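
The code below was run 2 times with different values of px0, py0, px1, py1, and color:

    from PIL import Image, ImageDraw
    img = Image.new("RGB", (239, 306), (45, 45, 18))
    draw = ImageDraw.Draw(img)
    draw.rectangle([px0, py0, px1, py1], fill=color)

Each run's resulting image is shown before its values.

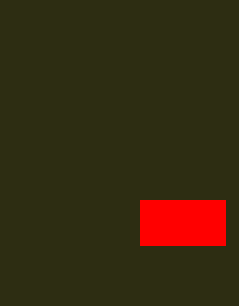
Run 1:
px0 = 140
py0 = 200
px1 = 225
py1 = 245
color = 'red'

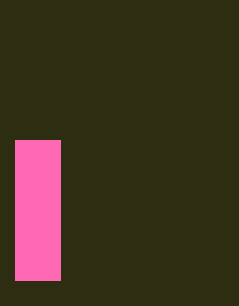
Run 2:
px0 = 15
py0 = 140
px1 = 60
py1 = 280
color = 'hotpink'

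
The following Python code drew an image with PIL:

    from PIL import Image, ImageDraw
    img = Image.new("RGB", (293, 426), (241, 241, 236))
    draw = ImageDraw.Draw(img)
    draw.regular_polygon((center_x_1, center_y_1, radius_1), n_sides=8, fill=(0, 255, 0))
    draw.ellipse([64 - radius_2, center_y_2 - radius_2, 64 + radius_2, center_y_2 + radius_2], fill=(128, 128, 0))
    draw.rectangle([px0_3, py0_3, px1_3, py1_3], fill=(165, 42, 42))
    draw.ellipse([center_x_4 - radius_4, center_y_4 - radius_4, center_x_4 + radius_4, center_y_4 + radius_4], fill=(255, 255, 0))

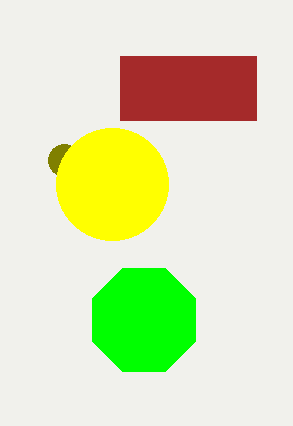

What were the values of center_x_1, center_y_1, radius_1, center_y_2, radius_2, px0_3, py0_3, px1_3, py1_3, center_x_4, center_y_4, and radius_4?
center_x_1 = 144; center_y_1 = 320; radius_1 = 56; center_y_2 = 160; radius_2 = 16; px0_3 = 120; py0_3 = 56; px1_3 = 256; py1_3 = 120; center_x_4 = 112; center_y_4 = 184; radius_4 = 56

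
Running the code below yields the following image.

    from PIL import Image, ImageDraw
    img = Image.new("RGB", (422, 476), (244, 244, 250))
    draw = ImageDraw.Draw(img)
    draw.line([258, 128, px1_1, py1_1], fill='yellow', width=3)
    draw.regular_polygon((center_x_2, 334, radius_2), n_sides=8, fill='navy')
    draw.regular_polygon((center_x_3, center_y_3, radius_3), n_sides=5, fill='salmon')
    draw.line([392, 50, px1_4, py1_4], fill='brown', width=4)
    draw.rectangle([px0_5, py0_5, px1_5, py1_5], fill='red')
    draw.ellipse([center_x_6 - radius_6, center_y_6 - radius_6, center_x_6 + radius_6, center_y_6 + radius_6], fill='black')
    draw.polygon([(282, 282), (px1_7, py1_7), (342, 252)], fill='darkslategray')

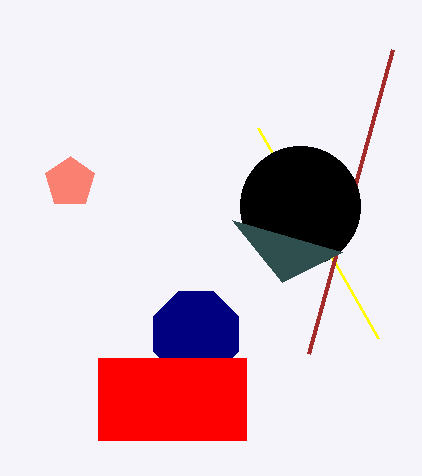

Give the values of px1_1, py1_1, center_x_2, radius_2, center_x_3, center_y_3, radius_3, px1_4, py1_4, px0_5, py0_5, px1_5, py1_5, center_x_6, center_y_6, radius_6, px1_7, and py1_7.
px1_1 = 378, py1_1 = 338, center_x_2 = 196, radius_2 = 46, center_x_3 = 70, center_y_3 = 182, radius_3 = 26, px1_4 = 308, py1_4 = 354, px0_5 = 98, py0_5 = 358, px1_5 = 246, py1_5 = 440, center_x_6 = 300, center_y_6 = 206, radius_6 = 60, px1_7 = 232, py1_7 = 220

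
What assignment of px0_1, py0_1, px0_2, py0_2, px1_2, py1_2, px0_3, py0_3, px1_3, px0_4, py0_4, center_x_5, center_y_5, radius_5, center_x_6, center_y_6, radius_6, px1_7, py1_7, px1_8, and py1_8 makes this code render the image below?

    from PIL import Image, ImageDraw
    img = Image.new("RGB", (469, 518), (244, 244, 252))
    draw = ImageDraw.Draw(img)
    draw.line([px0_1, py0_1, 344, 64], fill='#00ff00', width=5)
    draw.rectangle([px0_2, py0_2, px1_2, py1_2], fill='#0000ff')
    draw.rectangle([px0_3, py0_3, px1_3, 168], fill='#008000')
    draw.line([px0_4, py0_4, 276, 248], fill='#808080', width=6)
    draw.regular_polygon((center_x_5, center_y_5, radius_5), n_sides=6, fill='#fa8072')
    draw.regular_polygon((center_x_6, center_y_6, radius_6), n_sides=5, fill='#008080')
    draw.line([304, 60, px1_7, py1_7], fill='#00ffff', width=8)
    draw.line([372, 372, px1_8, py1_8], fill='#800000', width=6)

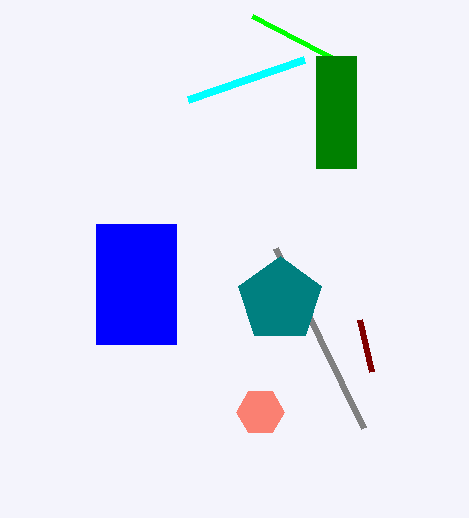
px0_1 = 252; py0_1 = 16; px0_2 = 96; py0_2 = 224; px1_2 = 176; py1_2 = 344; px0_3 = 316; py0_3 = 56; px1_3 = 356; px0_4 = 364; py0_4 = 428; center_x_5 = 260; center_y_5 = 412; radius_5 = 24; center_x_6 = 280; center_y_6 = 300; radius_6 = 44; px1_7 = 188; py1_7 = 100; px1_8 = 360; py1_8 = 320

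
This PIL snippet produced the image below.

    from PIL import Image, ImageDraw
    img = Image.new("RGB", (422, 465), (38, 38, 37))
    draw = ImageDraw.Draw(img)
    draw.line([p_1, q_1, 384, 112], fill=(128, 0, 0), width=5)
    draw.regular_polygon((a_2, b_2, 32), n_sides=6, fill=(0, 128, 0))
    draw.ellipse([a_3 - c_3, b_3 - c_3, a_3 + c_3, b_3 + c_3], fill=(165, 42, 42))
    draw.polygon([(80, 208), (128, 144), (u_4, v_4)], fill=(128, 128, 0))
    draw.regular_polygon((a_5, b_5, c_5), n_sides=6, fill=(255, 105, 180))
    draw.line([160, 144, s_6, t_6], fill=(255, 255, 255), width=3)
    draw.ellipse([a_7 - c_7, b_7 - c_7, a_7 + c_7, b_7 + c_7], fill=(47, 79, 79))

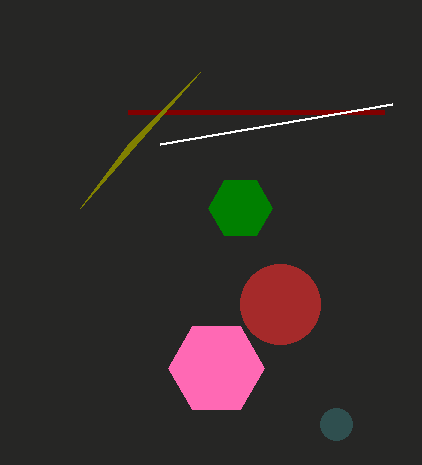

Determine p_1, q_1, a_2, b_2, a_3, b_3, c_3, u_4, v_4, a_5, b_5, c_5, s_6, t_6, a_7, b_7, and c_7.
p_1 = 128, q_1 = 112, a_2 = 240, b_2 = 208, a_3 = 280, b_3 = 304, c_3 = 40, u_4 = 200, v_4 = 72, a_5 = 216, b_5 = 368, c_5 = 48, s_6 = 392, t_6 = 104, a_7 = 336, b_7 = 424, c_7 = 16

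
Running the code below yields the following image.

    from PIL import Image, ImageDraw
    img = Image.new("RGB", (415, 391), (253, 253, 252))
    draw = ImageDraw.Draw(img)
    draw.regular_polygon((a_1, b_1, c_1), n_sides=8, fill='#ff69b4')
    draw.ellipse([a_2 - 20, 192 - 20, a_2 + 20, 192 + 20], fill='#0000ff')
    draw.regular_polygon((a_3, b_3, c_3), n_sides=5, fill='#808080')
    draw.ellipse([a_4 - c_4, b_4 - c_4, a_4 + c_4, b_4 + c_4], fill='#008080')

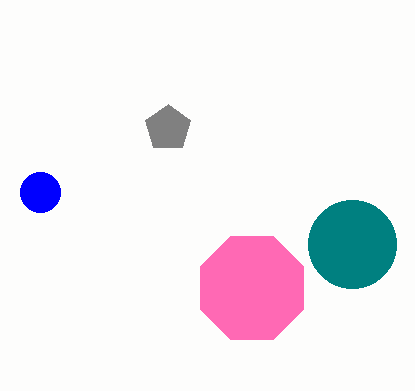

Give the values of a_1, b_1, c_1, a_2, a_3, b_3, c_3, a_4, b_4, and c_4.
a_1 = 252, b_1 = 288, c_1 = 56, a_2 = 40, a_3 = 168, b_3 = 128, c_3 = 24, a_4 = 352, b_4 = 244, c_4 = 44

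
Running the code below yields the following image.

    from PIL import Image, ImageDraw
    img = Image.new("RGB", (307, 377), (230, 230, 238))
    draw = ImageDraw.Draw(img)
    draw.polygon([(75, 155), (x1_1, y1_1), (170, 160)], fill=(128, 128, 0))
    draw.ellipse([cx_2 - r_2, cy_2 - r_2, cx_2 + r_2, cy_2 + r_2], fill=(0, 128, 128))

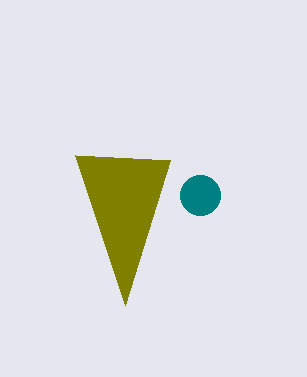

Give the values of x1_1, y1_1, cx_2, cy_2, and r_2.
x1_1 = 125; y1_1 = 305; cx_2 = 200; cy_2 = 195; r_2 = 20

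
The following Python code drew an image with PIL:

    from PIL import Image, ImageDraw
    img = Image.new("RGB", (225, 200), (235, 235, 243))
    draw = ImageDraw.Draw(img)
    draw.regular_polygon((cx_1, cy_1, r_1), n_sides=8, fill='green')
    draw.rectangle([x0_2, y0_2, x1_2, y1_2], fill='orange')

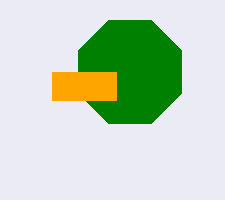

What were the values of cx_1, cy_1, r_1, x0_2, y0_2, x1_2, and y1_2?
cx_1 = 130, cy_1 = 72, r_1 = 56, x0_2 = 52, y0_2 = 72, x1_2 = 116, y1_2 = 100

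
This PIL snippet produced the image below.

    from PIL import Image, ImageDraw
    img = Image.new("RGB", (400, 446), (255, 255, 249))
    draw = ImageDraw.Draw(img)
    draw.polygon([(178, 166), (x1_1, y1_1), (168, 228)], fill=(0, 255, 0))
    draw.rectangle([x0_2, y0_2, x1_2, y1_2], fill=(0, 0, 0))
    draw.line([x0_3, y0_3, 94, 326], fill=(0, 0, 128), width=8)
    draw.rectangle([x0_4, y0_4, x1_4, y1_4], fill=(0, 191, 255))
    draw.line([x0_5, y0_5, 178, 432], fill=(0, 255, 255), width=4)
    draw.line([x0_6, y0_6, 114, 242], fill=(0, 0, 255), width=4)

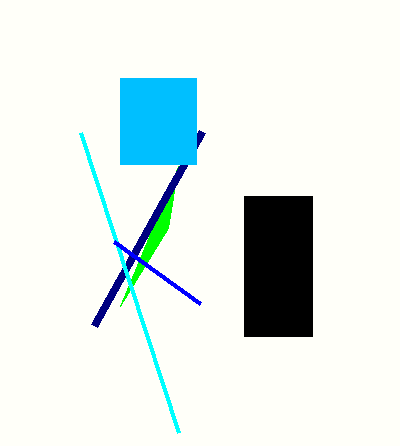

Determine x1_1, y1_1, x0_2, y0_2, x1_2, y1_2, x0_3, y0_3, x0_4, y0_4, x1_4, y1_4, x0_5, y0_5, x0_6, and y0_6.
x1_1 = 120, y1_1 = 306, x0_2 = 244, y0_2 = 196, x1_2 = 312, y1_2 = 336, x0_3 = 202, y0_3 = 132, x0_4 = 120, y0_4 = 78, x1_4 = 196, y1_4 = 164, x0_5 = 80, y0_5 = 132, x0_6 = 200, y0_6 = 304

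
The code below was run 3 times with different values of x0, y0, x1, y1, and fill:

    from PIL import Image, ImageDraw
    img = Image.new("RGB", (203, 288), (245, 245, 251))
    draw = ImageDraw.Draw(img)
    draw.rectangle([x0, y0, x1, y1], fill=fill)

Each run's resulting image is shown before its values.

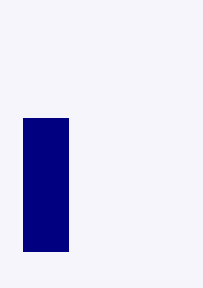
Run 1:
x0 = 23; y0 = 118; x1 = 68; y1 = 251; fill = 'navy'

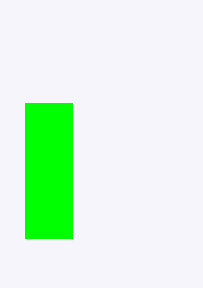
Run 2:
x0 = 25, y0 = 103, x1 = 72, y1 = 238, fill = 'lime'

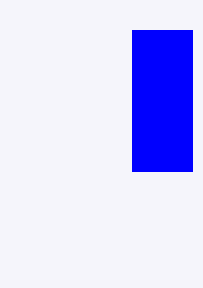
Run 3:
x0 = 132
y0 = 30
x1 = 192
y1 = 171
fill = 'blue'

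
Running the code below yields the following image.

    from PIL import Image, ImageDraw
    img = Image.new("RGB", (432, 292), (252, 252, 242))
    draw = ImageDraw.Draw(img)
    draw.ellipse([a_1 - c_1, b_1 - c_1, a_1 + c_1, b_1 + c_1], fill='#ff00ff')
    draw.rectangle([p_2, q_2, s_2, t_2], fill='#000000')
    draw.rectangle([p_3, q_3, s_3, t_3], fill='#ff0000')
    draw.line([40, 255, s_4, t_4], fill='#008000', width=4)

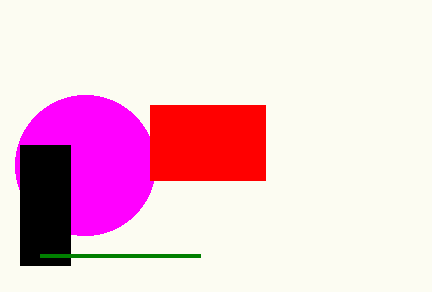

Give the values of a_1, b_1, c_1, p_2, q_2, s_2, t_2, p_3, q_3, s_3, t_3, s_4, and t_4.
a_1 = 85; b_1 = 165; c_1 = 70; p_2 = 20; q_2 = 145; s_2 = 70; t_2 = 265; p_3 = 150; q_3 = 105; s_3 = 265; t_3 = 180; s_4 = 200; t_4 = 255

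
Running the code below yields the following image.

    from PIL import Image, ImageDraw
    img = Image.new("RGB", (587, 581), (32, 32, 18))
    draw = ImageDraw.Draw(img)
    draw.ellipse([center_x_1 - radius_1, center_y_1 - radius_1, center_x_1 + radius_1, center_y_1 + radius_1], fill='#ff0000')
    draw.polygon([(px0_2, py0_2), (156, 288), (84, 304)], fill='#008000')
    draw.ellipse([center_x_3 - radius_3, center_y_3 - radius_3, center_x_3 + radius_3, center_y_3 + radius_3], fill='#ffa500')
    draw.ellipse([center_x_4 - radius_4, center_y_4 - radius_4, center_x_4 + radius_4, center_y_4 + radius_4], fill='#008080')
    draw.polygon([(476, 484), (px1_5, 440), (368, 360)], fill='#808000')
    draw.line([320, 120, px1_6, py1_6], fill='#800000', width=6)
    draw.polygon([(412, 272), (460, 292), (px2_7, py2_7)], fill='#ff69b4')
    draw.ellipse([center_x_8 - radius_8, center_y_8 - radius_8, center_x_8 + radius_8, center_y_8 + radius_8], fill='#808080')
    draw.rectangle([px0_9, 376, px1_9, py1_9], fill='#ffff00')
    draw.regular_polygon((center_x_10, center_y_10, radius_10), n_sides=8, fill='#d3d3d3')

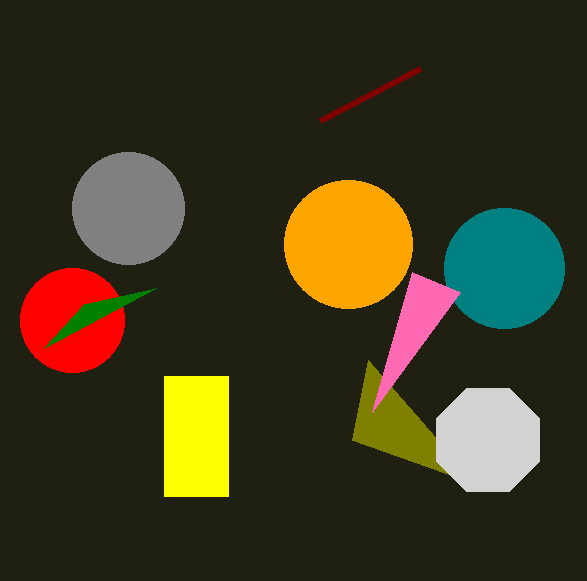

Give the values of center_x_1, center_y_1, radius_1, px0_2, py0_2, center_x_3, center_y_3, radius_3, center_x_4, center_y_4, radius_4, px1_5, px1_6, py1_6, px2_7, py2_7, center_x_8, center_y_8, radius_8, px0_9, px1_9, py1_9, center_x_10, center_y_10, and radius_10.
center_x_1 = 72, center_y_1 = 320, radius_1 = 52, px0_2 = 44, py0_2 = 348, center_x_3 = 348, center_y_3 = 244, radius_3 = 64, center_x_4 = 504, center_y_4 = 268, radius_4 = 60, px1_5 = 352, px1_6 = 420, py1_6 = 68, px2_7 = 372, py2_7 = 412, center_x_8 = 128, center_y_8 = 208, radius_8 = 56, px0_9 = 164, px1_9 = 228, py1_9 = 496, center_x_10 = 488, center_y_10 = 440, radius_10 = 56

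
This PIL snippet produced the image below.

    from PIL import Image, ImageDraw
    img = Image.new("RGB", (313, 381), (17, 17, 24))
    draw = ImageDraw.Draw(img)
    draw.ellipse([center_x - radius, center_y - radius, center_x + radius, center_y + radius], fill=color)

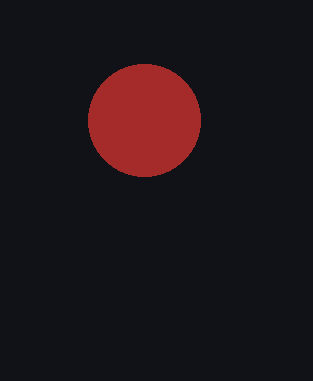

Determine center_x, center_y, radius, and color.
center_x = 144
center_y = 120
radius = 56
color = 'brown'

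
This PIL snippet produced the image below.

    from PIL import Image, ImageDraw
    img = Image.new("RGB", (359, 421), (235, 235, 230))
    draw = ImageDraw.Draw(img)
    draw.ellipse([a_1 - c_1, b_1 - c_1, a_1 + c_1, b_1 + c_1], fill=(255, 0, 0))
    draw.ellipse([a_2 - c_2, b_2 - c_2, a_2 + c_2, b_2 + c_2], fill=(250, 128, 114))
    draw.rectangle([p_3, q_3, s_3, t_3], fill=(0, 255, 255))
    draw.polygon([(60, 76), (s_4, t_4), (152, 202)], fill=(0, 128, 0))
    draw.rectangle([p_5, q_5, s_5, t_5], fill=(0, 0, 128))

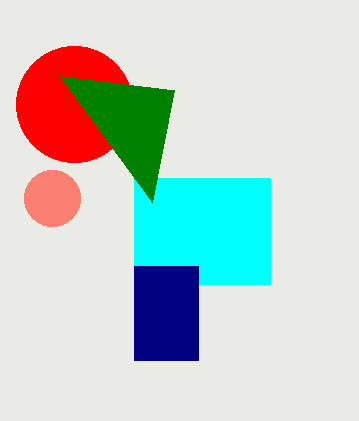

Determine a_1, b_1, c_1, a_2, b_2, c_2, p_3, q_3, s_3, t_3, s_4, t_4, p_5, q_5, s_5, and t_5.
a_1 = 74, b_1 = 104, c_1 = 58, a_2 = 52, b_2 = 198, c_2 = 28, p_3 = 134, q_3 = 178, s_3 = 270, t_3 = 284, s_4 = 174, t_4 = 90, p_5 = 134, q_5 = 266, s_5 = 198, t_5 = 360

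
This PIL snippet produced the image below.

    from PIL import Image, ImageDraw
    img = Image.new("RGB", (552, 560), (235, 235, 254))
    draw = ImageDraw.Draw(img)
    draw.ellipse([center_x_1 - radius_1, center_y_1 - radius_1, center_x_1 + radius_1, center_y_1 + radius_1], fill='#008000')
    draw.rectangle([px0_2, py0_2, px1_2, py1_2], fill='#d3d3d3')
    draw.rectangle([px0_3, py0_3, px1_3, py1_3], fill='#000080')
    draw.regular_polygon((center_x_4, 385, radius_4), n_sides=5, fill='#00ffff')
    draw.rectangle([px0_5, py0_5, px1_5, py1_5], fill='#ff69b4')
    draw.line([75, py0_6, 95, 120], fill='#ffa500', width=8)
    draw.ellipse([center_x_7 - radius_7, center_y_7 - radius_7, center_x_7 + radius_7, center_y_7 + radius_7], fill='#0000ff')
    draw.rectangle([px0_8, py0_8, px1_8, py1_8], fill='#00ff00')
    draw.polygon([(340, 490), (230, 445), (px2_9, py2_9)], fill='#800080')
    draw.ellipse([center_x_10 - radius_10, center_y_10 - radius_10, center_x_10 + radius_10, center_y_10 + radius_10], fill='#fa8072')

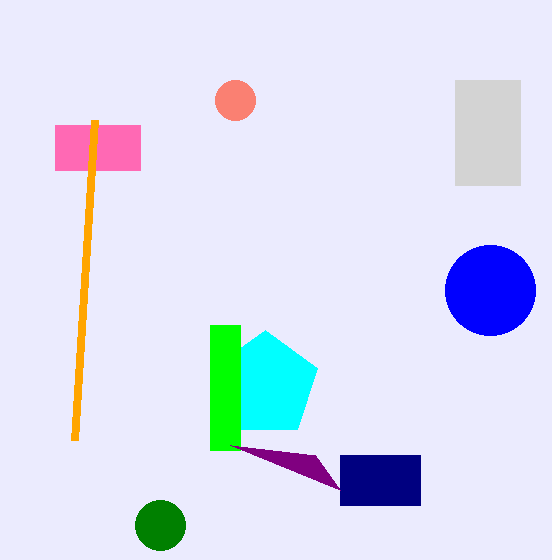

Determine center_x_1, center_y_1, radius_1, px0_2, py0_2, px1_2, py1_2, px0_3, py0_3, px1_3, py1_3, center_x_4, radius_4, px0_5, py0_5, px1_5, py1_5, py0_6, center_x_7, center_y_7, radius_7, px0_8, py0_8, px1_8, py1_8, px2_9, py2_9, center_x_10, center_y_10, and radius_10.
center_x_1 = 160; center_y_1 = 525; radius_1 = 25; px0_2 = 455; py0_2 = 80; px1_2 = 520; py1_2 = 185; px0_3 = 340; py0_3 = 455; px1_3 = 420; py1_3 = 505; center_x_4 = 265; radius_4 = 55; px0_5 = 55; py0_5 = 125; px1_5 = 140; py1_5 = 170; py0_6 = 440; center_x_7 = 490; center_y_7 = 290; radius_7 = 45; px0_8 = 210; py0_8 = 325; px1_8 = 240; py1_8 = 450; px2_9 = 315; py2_9 = 455; center_x_10 = 235; center_y_10 = 100; radius_10 = 20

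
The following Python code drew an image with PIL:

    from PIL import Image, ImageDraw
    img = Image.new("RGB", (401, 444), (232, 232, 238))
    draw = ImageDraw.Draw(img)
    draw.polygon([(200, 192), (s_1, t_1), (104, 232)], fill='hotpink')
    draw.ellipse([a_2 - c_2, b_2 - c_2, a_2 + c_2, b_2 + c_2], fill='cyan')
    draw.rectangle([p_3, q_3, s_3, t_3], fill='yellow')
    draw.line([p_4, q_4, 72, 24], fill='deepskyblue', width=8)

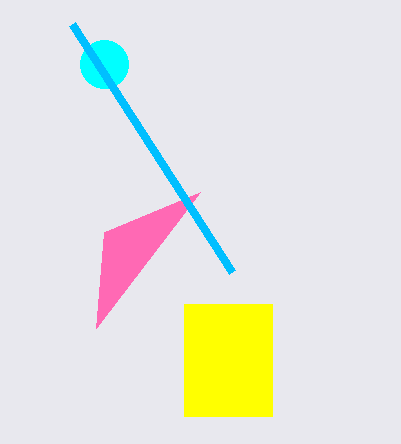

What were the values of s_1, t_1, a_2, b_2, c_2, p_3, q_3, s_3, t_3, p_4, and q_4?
s_1 = 96, t_1 = 328, a_2 = 104, b_2 = 64, c_2 = 24, p_3 = 184, q_3 = 304, s_3 = 272, t_3 = 416, p_4 = 232, q_4 = 272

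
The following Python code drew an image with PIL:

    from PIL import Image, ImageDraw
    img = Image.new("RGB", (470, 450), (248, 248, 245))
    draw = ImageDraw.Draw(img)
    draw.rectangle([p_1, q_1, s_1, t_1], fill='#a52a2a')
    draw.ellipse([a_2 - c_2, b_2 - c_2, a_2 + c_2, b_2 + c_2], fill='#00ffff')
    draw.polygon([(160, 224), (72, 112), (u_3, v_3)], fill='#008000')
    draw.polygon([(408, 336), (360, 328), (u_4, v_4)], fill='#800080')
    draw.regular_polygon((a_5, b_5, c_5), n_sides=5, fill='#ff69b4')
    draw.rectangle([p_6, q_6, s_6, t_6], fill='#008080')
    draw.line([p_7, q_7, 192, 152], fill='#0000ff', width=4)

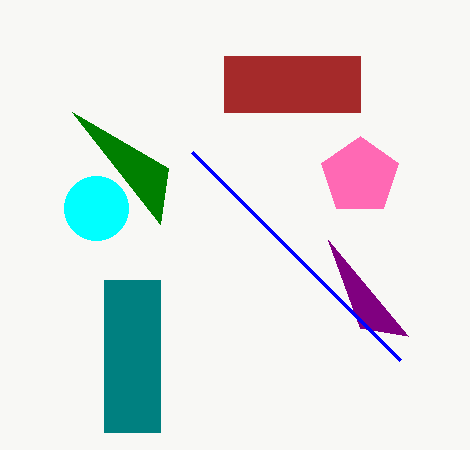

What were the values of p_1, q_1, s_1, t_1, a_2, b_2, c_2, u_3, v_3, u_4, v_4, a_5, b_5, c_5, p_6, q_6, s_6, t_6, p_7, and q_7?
p_1 = 224
q_1 = 56
s_1 = 360
t_1 = 112
a_2 = 96
b_2 = 208
c_2 = 32
u_3 = 168
v_3 = 168
u_4 = 328
v_4 = 240
a_5 = 360
b_5 = 176
c_5 = 40
p_6 = 104
q_6 = 280
s_6 = 160
t_6 = 432
p_7 = 400
q_7 = 360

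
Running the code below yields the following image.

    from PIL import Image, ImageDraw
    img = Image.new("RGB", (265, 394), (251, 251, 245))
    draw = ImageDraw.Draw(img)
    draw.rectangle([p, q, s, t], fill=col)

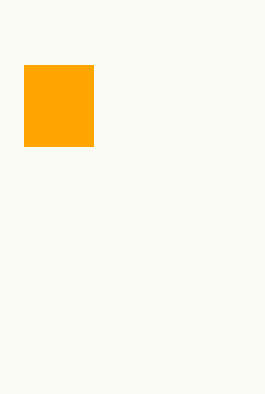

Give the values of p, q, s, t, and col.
p = 24; q = 65; s = 93; t = 146; col = 'orange'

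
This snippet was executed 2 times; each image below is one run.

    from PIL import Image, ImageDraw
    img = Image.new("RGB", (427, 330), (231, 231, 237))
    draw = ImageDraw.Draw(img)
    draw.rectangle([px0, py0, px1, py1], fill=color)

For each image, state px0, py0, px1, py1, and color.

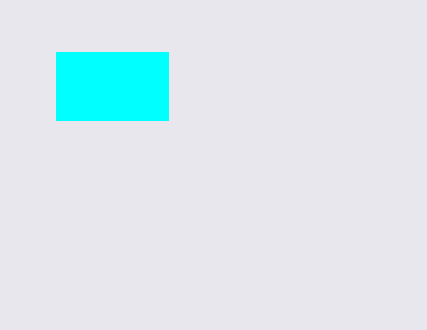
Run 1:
px0 = 56
py0 = 52
px1 = 168
py1 = 120
color = 'cyan'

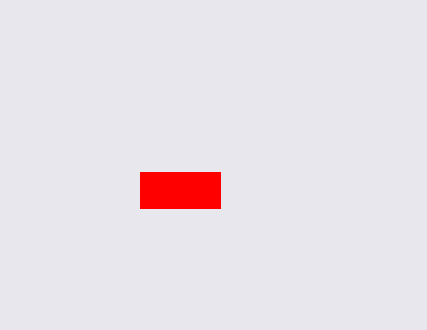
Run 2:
px0 = 140
py0 = 172
px1 = 220
py1 = 208
color = 'red'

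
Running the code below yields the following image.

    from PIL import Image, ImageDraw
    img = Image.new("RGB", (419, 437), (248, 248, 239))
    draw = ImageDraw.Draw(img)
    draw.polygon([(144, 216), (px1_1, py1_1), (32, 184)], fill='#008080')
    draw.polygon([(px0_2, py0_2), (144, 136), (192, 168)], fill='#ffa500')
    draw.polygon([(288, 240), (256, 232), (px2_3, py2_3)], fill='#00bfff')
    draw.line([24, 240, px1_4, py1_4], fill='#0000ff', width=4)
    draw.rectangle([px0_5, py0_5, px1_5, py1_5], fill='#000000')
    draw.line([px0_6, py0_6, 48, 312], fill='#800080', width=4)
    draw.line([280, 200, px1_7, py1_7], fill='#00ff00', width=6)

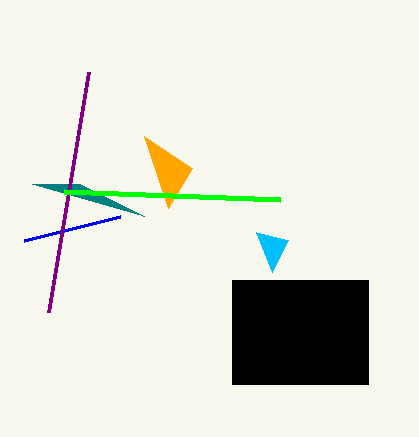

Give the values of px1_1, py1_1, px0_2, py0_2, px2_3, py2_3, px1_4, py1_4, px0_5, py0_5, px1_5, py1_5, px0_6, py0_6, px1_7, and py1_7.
px1_1 = 80; py1_1 = 184; px0_2 = 168; py0_2 = 208; px2_3 = 272; py2_3 = 272; px1_4 = 120; py1_4 = 216; px0_5 = 232; py0_5 = 280; px1_5 = 368; py1_5 = 384; px0_6 = 88; py0_6 = 72; px1_7 = 64; py1_7 = 192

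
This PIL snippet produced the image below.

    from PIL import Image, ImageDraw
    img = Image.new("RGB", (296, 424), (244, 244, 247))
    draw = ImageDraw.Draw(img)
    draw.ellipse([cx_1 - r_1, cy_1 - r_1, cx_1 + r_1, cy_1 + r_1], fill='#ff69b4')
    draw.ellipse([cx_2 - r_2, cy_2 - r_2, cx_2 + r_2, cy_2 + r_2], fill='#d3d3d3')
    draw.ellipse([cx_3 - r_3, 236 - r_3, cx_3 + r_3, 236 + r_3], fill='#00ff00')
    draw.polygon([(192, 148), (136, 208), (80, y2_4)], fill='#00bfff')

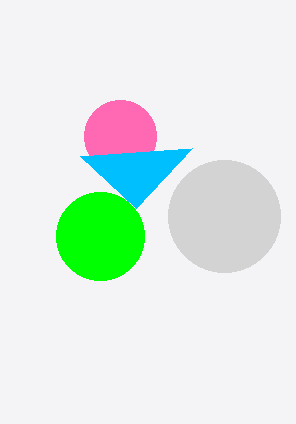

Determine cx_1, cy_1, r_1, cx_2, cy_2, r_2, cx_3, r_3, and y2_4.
cx_1 = 120
cy_1 = 136
r_1 = 36
cx_2 = 224
cy_2 = 216
r_2 = 56
cx_3 = 100
r_3 = 44
y2_4 = 156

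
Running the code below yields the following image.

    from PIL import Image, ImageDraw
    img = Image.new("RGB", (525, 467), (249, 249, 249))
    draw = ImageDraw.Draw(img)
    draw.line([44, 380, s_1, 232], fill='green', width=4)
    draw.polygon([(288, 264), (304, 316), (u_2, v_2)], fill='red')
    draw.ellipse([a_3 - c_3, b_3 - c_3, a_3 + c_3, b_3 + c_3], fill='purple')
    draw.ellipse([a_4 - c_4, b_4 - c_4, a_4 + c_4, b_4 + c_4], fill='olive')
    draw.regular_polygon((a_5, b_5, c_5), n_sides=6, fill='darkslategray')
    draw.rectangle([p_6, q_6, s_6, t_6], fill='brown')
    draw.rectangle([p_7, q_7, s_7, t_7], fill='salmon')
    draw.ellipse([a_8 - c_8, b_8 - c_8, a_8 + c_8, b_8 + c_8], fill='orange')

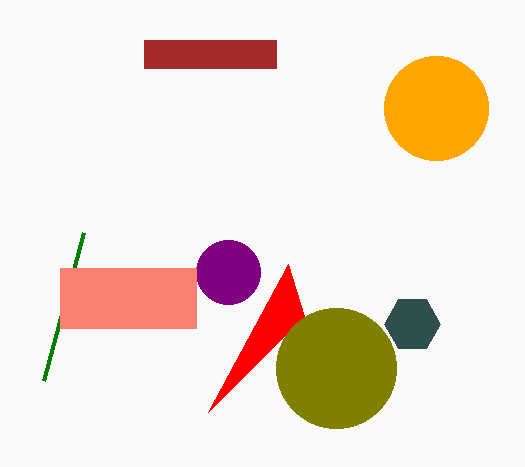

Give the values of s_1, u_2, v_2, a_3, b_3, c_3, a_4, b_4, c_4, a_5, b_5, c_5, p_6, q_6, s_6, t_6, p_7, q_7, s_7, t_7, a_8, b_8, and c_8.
s_1 = 84
u_2 = 208
v_2 = 412
a_3 = 228
b_3 = 272
c_3 = 32
a_4 = 336
b_4 = 368
c_4 = 60
a_5 = 412
b_5 = 324
c_5 = 28
p_6 = 144
q_6 = 40
s_6 = 276
t_6 = 68
p_7 = 60
q_7 = 268
s_7 = 196
t_7 = 328
a_8 = 436
b_8 = 108
c_8 = 52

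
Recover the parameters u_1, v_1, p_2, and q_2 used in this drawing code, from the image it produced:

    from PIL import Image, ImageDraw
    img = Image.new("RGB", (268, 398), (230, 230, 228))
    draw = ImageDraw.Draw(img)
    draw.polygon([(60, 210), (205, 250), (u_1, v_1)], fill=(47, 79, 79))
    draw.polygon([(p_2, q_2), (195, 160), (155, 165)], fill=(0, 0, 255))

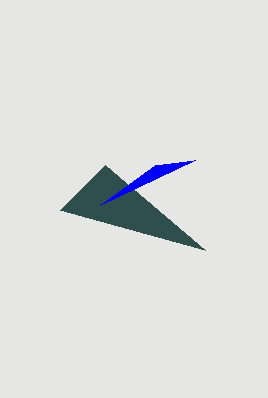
u_1 = 105; v_1 = 165; p_2 = 100; q_2 = 205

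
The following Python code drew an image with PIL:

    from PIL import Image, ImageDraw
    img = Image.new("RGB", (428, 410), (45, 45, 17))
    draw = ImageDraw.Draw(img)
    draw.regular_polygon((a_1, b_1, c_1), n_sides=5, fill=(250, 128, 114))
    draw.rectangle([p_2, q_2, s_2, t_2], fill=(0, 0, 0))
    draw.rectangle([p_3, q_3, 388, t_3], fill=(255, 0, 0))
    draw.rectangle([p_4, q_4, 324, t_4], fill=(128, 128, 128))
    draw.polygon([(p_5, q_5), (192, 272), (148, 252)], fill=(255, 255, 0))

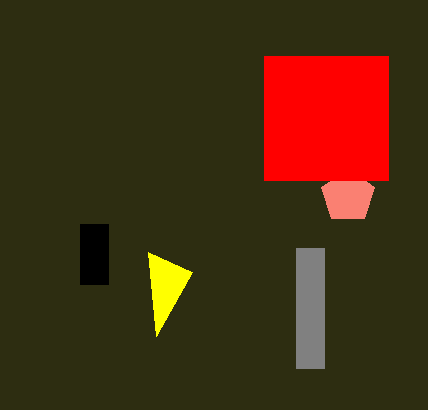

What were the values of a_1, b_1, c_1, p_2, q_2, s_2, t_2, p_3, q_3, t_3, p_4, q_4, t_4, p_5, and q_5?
a_1 = 348
b_1 = 196
c_1 = 28
p_2 = 80
q_2 = 224
s_2 = 108
t_2 = 284
p_3 = 264
q_3 = 56
t_3 = 180
p_4 = 296
q_4 = 248
t_4 = 368
p_5 = 156
q_5 = 336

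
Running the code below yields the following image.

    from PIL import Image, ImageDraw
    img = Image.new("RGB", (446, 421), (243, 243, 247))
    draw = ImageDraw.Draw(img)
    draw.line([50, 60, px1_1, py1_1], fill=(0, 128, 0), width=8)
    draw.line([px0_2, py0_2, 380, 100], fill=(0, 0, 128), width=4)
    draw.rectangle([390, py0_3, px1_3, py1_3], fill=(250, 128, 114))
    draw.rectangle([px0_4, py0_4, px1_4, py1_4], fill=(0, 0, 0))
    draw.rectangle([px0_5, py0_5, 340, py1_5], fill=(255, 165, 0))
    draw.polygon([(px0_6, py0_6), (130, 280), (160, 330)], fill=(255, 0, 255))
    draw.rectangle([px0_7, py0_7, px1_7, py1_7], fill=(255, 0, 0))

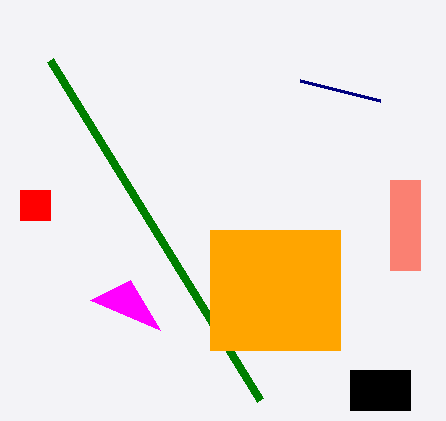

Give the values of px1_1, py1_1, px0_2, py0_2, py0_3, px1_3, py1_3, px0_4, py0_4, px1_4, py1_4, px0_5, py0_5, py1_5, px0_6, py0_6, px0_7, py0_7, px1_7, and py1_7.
px1_1 = 260
py1_1 = 400
px0_2 = 300
py0_2 = 80
py0_3 = 180
px1_3 = 420
py1_3 = 270
px0_4 = 350
py0_4 = 370
px1_4 = 410
py1_4 = 410
px0_5 = 210
py0_5 = 230
py1_5 = 350
px0_6 = 90
py0_6 = 300
px0_7 = 20
py0_7 = 190
px1_7 = 50
py1_7 = 220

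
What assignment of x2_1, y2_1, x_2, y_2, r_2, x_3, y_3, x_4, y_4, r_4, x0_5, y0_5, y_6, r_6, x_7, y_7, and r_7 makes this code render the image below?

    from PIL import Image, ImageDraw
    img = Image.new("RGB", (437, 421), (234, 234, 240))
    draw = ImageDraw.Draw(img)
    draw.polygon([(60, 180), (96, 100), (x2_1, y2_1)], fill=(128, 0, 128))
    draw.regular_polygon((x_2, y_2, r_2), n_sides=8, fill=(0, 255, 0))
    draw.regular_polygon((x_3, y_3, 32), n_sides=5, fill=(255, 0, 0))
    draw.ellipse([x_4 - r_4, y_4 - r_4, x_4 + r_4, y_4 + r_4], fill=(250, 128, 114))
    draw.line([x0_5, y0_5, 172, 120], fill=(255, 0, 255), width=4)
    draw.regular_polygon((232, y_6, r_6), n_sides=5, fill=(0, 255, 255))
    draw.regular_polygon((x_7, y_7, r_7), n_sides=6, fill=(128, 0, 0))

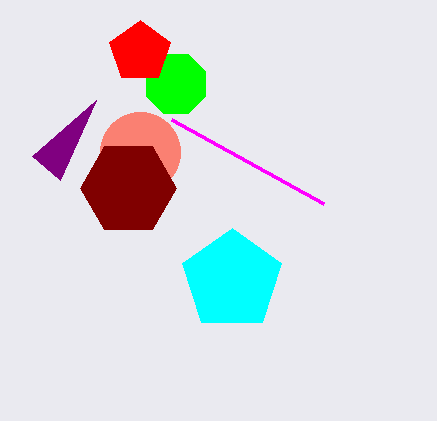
x2_1 = 32
y2_1 = 156
x_2 = 176
y_2 = 84
r_2 = 32
x_3 = 140
y_3 = 52
x_4 = 140
y_4 = 152
r_4 = 40
x0_5 = 324
y0_5 = 204
y_6 = 280
r_6 = 52
x_7 = 128
y_7 = 188
r_7 = 48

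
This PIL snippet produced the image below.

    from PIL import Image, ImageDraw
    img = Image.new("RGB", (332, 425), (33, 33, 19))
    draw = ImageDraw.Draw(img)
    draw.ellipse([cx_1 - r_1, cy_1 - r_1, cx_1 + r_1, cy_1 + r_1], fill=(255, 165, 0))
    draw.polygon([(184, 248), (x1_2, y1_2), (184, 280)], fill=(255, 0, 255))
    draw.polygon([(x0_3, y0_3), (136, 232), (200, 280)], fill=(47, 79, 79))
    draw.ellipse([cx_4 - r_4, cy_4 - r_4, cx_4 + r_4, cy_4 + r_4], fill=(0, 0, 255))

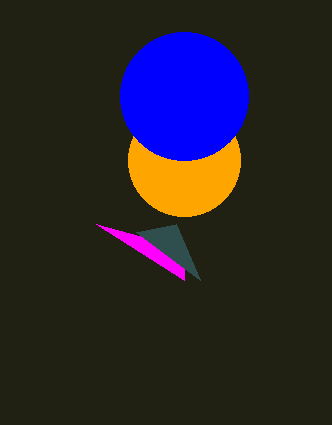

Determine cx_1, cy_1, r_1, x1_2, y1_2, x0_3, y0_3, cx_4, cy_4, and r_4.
cx_1 = 184
cy_1 = 160
r_1 = 56
x1_2 = 96
y1_2 = 224
x0_3 = 176
y0_3 = 224
cx_4 = 184
cy_4 = 96
r_4 = 64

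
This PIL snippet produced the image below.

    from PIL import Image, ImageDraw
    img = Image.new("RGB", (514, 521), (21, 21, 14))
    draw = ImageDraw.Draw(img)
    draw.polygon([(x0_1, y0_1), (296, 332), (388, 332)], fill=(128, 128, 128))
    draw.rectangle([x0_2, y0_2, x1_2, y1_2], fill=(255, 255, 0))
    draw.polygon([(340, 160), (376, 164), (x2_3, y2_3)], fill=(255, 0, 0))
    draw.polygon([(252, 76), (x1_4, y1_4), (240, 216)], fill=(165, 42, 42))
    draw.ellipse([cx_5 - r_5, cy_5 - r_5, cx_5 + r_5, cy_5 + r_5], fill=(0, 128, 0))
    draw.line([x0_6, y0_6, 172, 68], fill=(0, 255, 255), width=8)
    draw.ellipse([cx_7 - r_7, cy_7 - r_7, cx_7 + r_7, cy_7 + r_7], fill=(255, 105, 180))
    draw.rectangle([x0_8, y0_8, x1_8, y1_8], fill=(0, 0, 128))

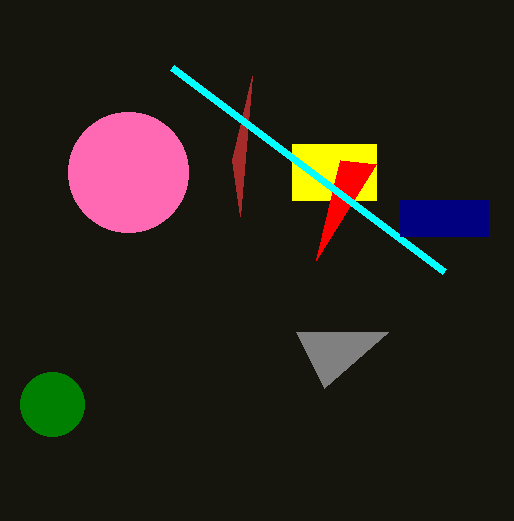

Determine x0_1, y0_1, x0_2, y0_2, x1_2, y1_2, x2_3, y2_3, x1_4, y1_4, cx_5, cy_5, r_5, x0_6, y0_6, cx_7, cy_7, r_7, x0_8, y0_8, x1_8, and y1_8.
x0_1 = 324, y0_1 = 388, x0_2 = 292, y0_2 = 144, x1_2 = 376, y1_2 = 200, x2_3 = 316, y2_3 = 260, x1_4 = 232, y1_4 = 160, cx_5 = 52, cy_5 = 404, r_5 = 32, x0_6 = 444, y0_6 = 272, cx_7 = 128, cy_7 = 172, r_7 = 60, x0_8 = 400, y0_8 = 200, x1_8 = 488, y1_8 = 236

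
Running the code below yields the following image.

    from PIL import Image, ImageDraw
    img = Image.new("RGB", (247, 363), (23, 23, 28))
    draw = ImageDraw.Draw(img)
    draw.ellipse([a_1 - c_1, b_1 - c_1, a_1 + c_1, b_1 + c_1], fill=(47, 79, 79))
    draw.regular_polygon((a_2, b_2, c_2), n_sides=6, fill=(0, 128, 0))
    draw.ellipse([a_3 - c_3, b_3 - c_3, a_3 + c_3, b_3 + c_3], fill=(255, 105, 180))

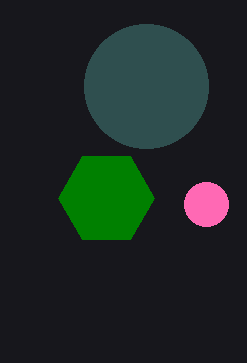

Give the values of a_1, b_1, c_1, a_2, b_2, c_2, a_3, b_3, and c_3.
a_1 = 146
b_1 = 86
c_1 = 62
a_2 = 106
b_2 = 198
c_2 = 48
a_3 = 206
b_3 = 204
c_3 = 22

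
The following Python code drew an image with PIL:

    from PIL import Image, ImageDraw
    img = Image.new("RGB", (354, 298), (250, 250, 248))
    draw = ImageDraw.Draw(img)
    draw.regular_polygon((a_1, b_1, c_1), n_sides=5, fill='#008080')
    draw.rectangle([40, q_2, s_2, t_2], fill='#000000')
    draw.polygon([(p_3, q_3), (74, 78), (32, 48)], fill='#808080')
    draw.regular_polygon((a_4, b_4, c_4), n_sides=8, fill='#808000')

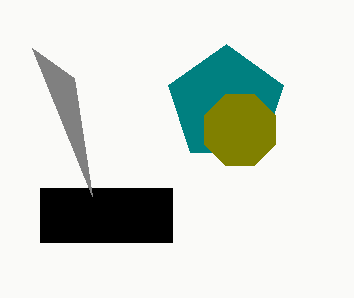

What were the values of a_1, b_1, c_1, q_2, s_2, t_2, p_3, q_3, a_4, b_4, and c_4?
a_1 = 226; b_1 = 104; c_1 = 60; q_2 = 188; s_2 = 172; t_2 = 242; p_3 = 92; q_3 = 196; a_4 = 240; b_4 = 130; c_4 = 38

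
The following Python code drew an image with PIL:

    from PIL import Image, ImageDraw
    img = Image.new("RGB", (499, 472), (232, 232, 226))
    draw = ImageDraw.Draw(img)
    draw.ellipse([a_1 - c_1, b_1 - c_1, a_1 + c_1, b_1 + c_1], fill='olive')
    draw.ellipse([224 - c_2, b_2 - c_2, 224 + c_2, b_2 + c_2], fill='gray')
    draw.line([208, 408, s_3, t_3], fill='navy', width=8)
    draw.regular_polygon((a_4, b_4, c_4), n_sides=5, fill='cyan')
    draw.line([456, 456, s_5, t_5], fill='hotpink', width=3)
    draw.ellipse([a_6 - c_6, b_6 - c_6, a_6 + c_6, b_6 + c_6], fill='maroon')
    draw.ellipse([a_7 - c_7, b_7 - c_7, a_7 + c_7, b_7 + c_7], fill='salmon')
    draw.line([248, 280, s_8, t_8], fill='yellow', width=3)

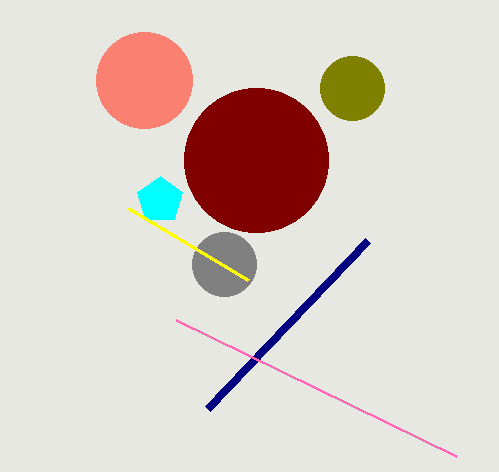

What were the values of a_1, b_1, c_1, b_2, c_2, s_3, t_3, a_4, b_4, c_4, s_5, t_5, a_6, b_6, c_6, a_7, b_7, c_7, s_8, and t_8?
a_1 = 352
b_1 = 88
c_1 = 32
b_2 = 264
c_2 = 32
s_3 = 368
t_3 = 240
a_4 = 160
b_4 = 200
c_4 = 24
s_5 = 176
t_5 = 320
a_6 = 256
b_6 = 160
c_6 = 72
a_7 = 144
b_7 = 80
c_7 = 48
s_8 = 128
t_8 = 208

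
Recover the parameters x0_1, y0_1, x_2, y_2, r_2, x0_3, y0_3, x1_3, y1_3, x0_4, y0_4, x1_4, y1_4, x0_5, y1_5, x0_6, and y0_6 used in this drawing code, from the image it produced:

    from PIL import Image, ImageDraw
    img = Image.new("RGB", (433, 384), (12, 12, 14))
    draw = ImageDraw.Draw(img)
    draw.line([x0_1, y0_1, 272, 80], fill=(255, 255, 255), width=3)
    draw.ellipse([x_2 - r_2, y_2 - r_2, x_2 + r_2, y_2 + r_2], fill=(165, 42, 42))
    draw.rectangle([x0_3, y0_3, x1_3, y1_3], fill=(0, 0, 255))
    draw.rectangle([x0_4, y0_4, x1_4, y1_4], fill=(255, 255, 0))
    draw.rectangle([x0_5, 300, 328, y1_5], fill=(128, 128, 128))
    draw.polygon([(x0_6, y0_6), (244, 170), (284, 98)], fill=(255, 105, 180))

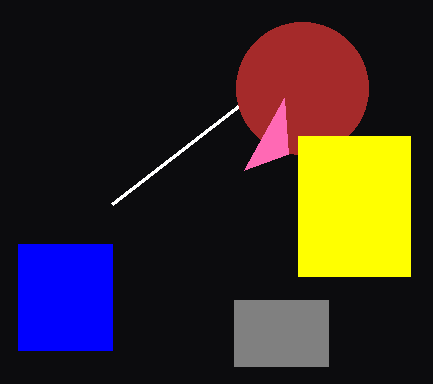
x0_1 = 112; y0_1 = 204; x_2 = 302; y_2 = 88; r_2 = 66; x0_3 = 18; y0_3 = 244; x1_3 = 112; y1_3 = 350; x0_4 = 298; y0_4 = 136; x1_4 = 410; y1_4 = 276; x0_5 = 234; y1_5 = 366; x0_6 = 288; y0_6 = 154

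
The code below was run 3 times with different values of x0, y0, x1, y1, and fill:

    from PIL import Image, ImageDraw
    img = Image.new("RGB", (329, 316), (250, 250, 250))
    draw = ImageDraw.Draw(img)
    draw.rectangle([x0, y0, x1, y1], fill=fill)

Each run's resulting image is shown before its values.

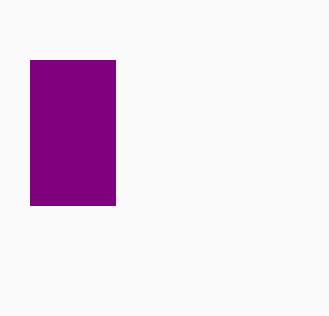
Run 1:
x0 = 30
y0 = 60
x1 = 115
y1 = 205
fill = 'purple'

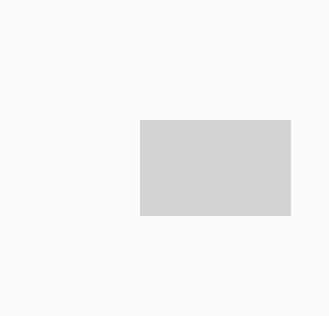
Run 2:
x0 = 140, y0 = 120, x1 = 290, y1 = 215, fill = 'lightgray'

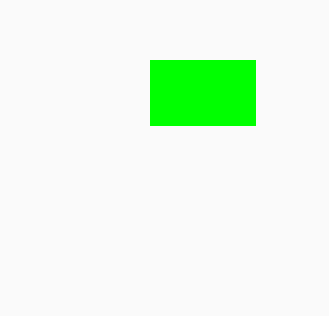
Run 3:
x0 = 150; y0 = 60; x1 = 255; y1 = 125; fill = 'lime'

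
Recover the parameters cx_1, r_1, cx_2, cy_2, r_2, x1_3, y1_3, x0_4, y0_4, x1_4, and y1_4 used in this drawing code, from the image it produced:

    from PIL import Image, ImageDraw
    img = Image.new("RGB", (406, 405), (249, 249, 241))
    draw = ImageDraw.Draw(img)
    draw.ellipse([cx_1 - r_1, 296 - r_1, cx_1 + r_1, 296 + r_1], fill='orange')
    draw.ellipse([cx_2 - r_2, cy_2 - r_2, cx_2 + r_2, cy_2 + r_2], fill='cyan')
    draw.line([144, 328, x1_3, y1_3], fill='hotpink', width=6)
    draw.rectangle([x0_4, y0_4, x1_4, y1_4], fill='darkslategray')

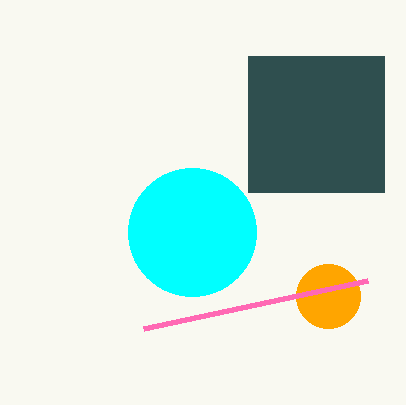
cx_1 = 328
r_1 = 32
cx_2 = 192
cy_2 = 232
r_2 = 64
x1_3 = 368
y1_3 = 280
x0_4 = 248
y0_4 = 56
x1_4 = 384
y1_4 = 192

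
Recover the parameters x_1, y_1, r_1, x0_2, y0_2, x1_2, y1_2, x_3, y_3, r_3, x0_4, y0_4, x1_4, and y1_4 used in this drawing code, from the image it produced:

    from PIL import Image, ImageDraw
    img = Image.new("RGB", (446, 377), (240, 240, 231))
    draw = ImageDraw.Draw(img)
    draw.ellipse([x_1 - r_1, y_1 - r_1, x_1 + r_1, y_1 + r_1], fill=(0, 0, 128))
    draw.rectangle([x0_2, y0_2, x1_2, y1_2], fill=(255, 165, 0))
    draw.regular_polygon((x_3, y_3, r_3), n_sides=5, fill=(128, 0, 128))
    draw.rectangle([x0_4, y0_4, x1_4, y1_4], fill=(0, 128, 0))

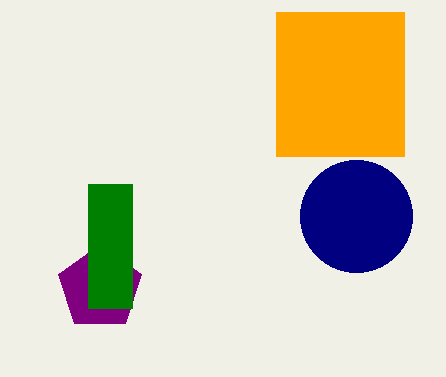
x_1 = 356
y_1 = 216
r_1 = 56
x0_2 = 276
y0_2 = 12
x1_2 = 404
y1_2 = 156
x_3 = 100
y_3 = 288
r_3 = 44
x0_4 = 88
y0_4 = 184
x1_4 = 132
y1_4 = 308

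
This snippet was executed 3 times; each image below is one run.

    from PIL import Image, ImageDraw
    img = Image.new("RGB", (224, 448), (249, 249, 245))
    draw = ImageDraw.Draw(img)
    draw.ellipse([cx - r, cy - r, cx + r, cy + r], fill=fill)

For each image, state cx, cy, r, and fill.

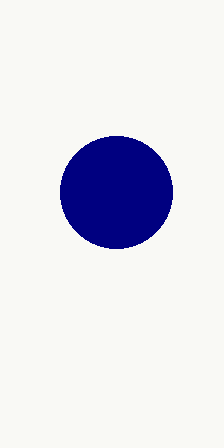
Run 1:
cx = 116, cy = 192, r = 56, fill = 'navy'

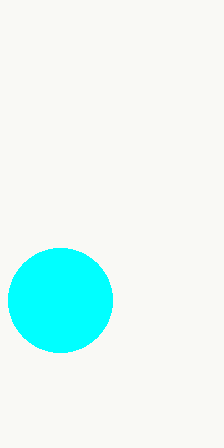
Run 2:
cx = 60
cy = 300
r = 52
fill = 'cyan'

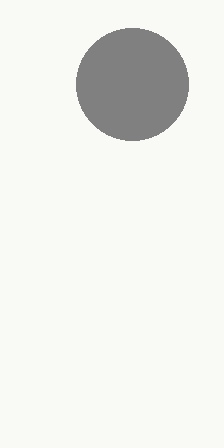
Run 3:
cx = 132, cy = 84, r = 56, fill = 'gray'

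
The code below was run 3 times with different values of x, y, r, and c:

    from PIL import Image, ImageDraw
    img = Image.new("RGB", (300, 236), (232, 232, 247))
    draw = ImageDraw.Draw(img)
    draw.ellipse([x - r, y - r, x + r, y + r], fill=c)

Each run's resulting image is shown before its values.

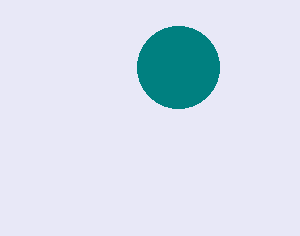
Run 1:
x = 178, y = 67, r = 41, c = 'teal'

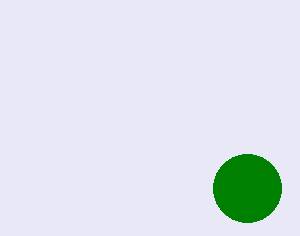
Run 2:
x = 247; y = 188; r = 34; c = 'green'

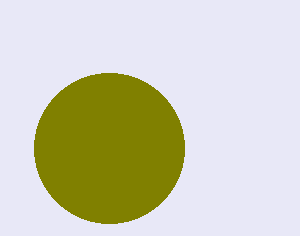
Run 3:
x = 109
y = 148
r = 75
c = 'olive'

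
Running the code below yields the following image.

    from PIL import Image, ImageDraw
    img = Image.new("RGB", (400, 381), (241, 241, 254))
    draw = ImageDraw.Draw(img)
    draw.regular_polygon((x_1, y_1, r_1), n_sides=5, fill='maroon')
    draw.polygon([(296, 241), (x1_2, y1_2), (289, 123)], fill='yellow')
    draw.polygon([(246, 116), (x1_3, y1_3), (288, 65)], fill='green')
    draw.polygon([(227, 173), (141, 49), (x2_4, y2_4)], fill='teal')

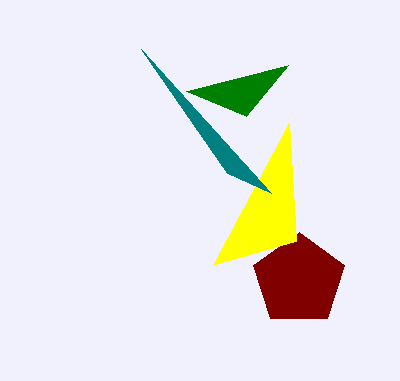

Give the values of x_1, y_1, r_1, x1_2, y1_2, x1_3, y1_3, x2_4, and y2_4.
x_1 = 299; y_1 = 280; r_1 = 48; x1_2 = 213; y1_2 = 265; x1_3 = 186; y1_3 = 91; x2_4 = 271; y2_4 = 193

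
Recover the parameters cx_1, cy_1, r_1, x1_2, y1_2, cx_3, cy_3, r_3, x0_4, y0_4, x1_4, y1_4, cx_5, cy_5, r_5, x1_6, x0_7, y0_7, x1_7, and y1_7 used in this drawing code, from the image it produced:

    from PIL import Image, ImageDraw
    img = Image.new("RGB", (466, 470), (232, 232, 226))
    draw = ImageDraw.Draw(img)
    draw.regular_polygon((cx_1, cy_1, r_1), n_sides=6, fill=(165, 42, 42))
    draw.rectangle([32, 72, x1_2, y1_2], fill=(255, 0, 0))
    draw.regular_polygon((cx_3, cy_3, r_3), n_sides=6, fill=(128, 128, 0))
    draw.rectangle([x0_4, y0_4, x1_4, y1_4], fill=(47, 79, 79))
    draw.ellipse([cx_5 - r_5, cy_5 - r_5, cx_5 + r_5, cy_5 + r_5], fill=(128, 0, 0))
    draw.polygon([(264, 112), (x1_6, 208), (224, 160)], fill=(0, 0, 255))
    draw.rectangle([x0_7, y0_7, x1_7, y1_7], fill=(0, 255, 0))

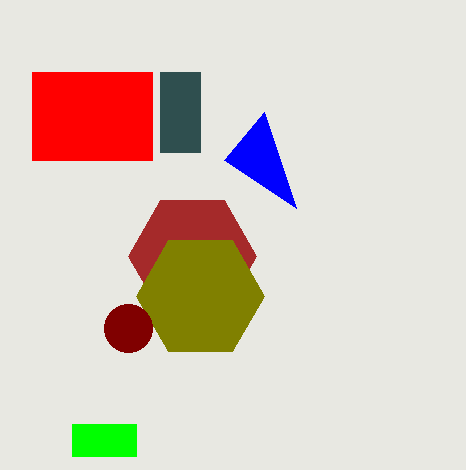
cx_1 = 192; cy_1 = 256; r_1 = 64; x1_2 = 152; y1_2 = 160; cx_3 = 200; cy_3 = 296; r_3 = 64; x0_4 = 160; y0_4 = 72; x1_4 = 200; y1_4 = 152; cx_5 = 128; cy_5 = 328; r_5 = 24; x1_6 = 296; x0_7 = 72; y0_7 = 424; x1_7 = 136; y1_7 = 456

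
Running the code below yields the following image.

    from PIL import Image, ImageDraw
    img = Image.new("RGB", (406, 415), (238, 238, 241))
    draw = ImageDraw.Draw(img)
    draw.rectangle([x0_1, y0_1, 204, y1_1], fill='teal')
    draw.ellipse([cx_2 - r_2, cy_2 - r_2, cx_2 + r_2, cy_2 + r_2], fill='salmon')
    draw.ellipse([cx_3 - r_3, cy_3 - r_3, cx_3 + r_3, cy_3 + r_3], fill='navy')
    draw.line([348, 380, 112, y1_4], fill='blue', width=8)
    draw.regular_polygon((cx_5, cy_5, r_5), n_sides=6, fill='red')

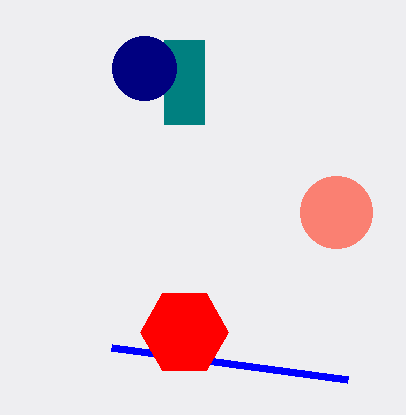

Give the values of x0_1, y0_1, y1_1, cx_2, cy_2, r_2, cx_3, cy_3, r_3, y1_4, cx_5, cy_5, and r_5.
x0_1 = 164
y0_1 = 40
y1_1 = 124
cx_2 = 336
cy_2 = 212
r_2 = 36
cx_3 = 144
cy_3 = 68
r_3 = 32
y1_4 = 348
cx_5 = 184
cy_5 = 332
r_5 = 44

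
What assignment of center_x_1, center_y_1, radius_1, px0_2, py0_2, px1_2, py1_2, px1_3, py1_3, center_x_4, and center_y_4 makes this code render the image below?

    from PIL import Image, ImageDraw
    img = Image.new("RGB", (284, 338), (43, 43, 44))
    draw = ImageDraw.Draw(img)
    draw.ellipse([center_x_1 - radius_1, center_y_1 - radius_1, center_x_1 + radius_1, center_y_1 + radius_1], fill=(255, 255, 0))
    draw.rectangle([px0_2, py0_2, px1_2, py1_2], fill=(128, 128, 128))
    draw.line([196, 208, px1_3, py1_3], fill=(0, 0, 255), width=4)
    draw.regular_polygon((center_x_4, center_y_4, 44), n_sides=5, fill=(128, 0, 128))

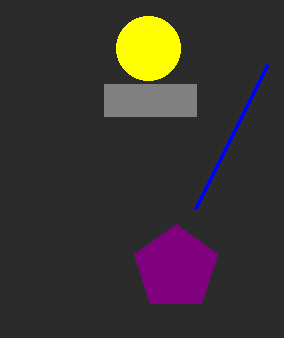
center_x_1 = 148
center_y_1 = 48
radius_1 = 32
px0_2 = 104
py0_2 = 84
px1_2 = 196
py1_2 = 116
px1_3 = 268
py1_3 = 64
center_x_4 = 176
center_y_4 = 268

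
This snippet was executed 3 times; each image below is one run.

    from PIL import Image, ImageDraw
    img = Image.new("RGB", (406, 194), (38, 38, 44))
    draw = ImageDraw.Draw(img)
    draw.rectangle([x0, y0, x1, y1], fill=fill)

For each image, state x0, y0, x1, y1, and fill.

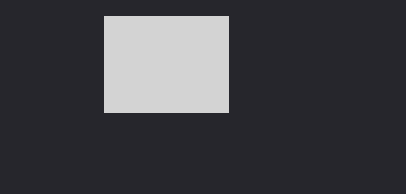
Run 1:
x0 = 104
y0 = 16
x1 = 228
y1 = 112
fill = 'lightgray'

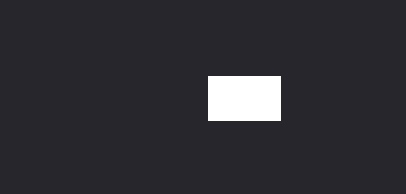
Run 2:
x0 = 208, y0 = 76, x1 = 280, y1 = 120, fill = 'white'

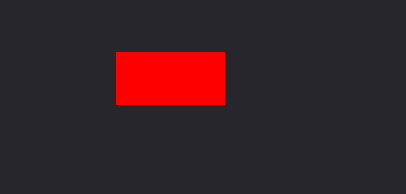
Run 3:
x0 = 116; y0 = 52; x1 = 224; y1 = 104; fill = 'red'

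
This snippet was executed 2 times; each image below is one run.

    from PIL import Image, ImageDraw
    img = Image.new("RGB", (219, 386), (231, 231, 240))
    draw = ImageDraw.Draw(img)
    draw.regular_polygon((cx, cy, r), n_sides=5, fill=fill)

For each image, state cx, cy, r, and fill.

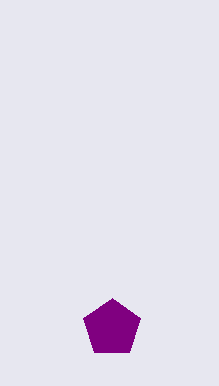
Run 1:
cx = 112; cy = 328; r = 30; fill = 'purple'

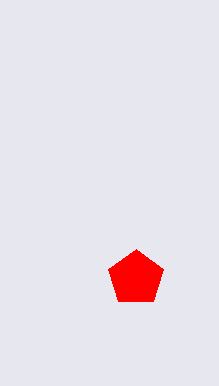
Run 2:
cx = 136; cy = 278; r = 29; fill = 'red'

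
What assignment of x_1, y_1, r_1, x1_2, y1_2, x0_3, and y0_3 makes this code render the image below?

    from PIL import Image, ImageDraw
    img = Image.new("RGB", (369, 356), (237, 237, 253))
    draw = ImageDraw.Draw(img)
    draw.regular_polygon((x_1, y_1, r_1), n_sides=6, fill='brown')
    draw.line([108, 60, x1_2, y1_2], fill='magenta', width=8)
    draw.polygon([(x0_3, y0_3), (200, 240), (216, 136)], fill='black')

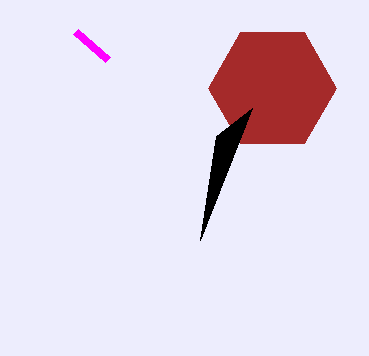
x_1 = 272; y_1 = 88; r_1 = 64; x1_2 = 76; y1_2 = 32; x0_3 = 252; y0_3 = 108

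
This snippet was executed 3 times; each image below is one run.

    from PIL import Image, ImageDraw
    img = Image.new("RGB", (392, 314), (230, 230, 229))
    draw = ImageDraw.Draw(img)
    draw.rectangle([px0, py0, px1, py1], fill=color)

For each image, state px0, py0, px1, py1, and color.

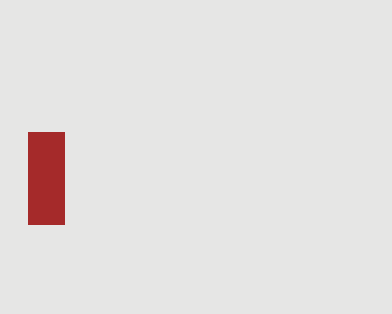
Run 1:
px0 = 28, py0 = 132, px1 = 64, py1 = 224, color = 'brown'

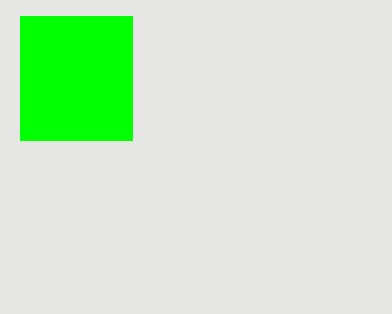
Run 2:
px0 = 20, py0 = 16, px1 = 132, py1 = 140, color = 'lime'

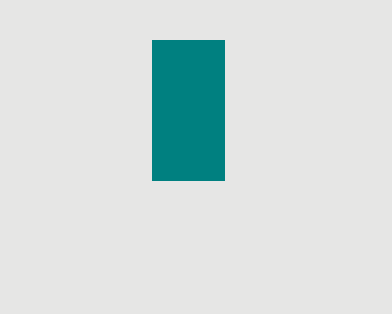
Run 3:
px0 = 152; py0 = 40; px1 = 224; py1 = 180; color = 'teal'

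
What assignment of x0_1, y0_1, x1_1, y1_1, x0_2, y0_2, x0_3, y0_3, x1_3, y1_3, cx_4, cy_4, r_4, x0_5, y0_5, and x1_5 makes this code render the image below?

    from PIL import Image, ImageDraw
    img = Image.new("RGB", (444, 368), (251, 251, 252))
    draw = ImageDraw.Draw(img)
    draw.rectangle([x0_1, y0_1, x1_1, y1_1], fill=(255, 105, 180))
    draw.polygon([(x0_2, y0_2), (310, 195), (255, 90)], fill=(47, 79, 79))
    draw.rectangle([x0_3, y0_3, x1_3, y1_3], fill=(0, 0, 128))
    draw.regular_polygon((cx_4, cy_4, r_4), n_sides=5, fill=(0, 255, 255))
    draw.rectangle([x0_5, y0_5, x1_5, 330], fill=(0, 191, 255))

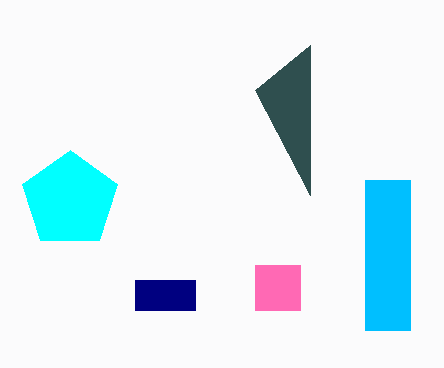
x0_1 = 255
y0_1 = 265
x1_1 = 300
y1_1 = 310
x0_2 = 310
y0_2 = 45
x0_3 = 135
y0_3 = 280
x1_3 = 195
y1_3 = 310
cx_4 = 70
cy_4 = 200
r_4 = 50
x0_5 = 365
y0_5 = 180
x1_5 = 410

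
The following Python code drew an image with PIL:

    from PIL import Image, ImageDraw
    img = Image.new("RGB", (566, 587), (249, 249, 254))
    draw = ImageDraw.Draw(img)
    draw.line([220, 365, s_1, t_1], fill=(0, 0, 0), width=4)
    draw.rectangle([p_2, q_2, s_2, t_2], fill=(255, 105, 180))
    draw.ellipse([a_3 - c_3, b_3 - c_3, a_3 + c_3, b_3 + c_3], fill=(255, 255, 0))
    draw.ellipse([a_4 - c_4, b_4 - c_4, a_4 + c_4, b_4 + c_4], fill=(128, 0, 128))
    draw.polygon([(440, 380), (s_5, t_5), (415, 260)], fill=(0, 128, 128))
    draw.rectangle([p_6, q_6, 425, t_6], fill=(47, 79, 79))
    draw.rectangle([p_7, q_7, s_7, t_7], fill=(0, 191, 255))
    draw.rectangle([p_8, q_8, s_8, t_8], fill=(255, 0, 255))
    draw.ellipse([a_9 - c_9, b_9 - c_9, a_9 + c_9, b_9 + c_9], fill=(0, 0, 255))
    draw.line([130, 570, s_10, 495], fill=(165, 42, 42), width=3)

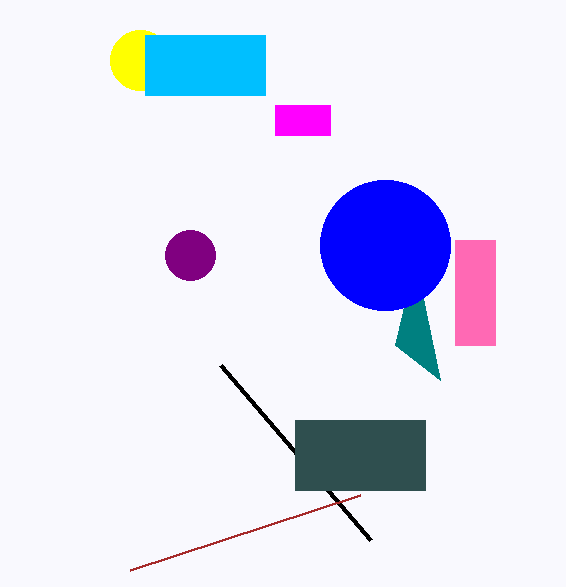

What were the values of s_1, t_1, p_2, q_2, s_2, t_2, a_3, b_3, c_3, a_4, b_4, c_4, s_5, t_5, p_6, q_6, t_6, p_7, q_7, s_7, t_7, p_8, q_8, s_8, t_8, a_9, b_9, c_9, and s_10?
s_1 = 370; t_1 = 540; p_2 = 455; q_2 = 240; s_2 = 495; t_2 = 345; a_3 = 140; b_3 = 60; c_3 = 30; a_4 = 190; b_4 = 255; c_4 = 25; s_5 = 395; t_5 = 345; p_6 = 295; q_6 = 420; t_6 = 490; p_7 = 145; q_7 = 35; s_7 = 265; t_7 = 95; p_8 = 275; q_8 = 105; s_8 = 330; t_8 = 135; a_9 = 385; b_9 = 245; c_9 = 65; s_10 = 360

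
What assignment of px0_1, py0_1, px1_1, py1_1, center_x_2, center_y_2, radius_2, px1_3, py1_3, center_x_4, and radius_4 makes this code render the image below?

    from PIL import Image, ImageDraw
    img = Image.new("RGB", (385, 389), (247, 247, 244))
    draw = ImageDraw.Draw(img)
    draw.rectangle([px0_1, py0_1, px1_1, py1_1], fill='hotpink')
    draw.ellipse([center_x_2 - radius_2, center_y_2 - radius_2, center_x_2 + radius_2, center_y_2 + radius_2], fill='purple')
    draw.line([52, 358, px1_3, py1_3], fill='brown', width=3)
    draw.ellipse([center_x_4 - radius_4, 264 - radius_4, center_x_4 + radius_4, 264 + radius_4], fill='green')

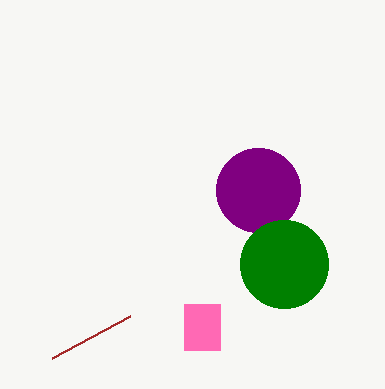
px0_1 = 184; py0_1 = 304; px1_1 = 220; py1_1 = 350; center_x_2 = 258; center_y_2 = 190; radius_2 = 42; px1_3 = 130; py1_3 = 316; center_x_4 = 284; radius_4 = 44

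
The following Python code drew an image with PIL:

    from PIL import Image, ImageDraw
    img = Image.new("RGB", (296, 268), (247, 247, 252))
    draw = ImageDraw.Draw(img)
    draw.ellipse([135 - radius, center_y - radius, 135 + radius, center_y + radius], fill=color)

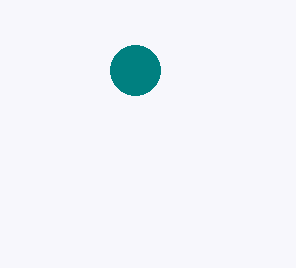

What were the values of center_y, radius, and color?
center_y = 70; radius = 25; color = 'teal'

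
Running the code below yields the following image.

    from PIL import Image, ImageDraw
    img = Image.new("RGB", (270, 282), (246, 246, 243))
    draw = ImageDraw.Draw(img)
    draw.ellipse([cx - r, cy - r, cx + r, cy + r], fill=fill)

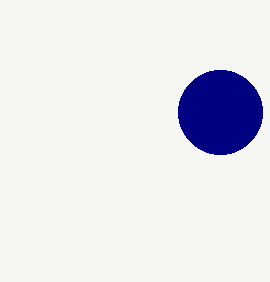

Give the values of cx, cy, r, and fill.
cx = 220
cy = 112
r = 42
fill = 'navy'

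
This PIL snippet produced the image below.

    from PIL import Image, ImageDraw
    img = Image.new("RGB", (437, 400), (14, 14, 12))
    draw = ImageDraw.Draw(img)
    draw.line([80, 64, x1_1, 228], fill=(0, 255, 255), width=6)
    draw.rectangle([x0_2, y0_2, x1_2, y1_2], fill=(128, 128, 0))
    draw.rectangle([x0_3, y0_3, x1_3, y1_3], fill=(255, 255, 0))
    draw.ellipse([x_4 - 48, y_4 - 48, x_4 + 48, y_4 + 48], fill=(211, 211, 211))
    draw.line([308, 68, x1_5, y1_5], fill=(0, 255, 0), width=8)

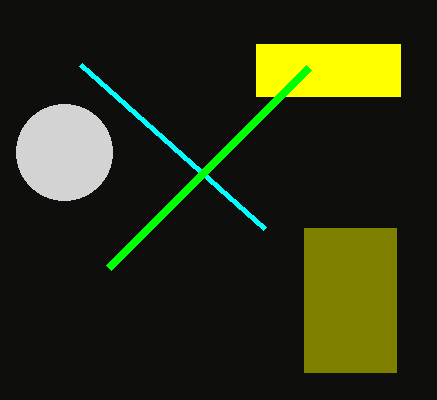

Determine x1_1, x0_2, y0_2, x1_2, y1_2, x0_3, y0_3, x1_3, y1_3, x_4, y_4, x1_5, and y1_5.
x1_1 = 264, x0_2 = 304, y0_2 = 228, x1_2 = 396, y1_2 = 372, x0_3 = 256, y0_3 = 44, x1_3 = 400, y1_3 = 96, x_4 = 64, y_4 = 152, x1_5 = 108, y1_5 = 268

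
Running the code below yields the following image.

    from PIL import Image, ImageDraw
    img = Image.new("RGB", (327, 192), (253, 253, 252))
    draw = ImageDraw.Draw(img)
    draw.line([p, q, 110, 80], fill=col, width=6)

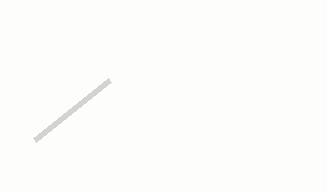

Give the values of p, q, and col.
p = 35; q = 140; col = 'lightgray'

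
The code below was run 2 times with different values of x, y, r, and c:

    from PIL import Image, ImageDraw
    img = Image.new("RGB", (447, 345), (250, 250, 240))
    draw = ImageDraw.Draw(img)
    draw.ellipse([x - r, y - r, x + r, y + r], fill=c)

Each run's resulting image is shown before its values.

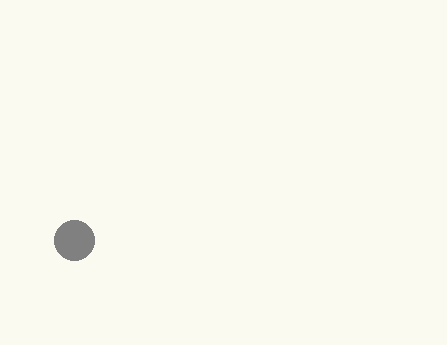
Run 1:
x = 74
y = 240
r = 20
c = 'gray'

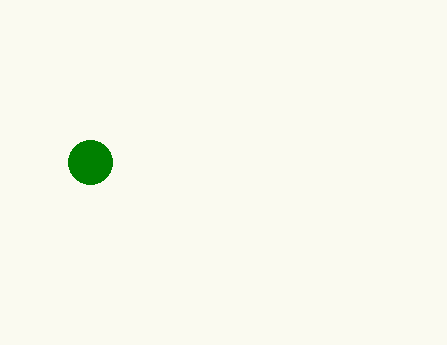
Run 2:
x = 90
y = 162
r = 22
c = 'green'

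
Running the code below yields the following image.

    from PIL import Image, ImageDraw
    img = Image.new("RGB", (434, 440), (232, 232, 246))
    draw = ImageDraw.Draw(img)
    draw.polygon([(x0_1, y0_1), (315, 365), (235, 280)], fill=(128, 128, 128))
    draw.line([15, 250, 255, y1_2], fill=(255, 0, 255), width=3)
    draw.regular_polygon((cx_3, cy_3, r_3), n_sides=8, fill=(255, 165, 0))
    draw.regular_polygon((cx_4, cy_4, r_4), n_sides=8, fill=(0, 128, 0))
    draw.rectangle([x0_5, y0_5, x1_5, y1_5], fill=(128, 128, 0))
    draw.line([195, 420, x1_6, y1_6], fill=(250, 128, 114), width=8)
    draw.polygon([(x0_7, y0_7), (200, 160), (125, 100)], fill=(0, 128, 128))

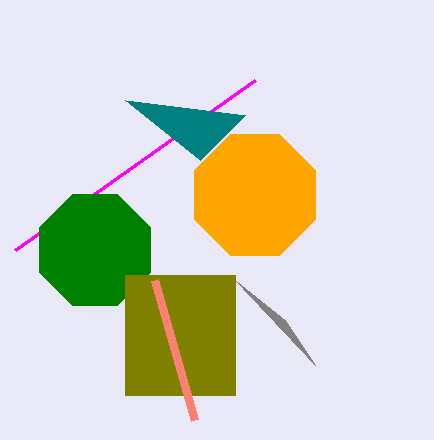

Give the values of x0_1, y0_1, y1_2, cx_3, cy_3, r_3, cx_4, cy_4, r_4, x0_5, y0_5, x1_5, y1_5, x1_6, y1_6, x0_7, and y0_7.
x0_1 = 285, y0_1 = 320, y1_2 = 80, cx_3 = 255, cy_3 = 195, r_3 = 65, cx_4 = 95, cy_4 = 250, r_4 = 60, x0_5 = 125, y0_5 = 275, x1_5 = 235, y1_5 = 395, x1_6 = 155, y1_6 = 280, x0_7 = 245, y0_7 = 115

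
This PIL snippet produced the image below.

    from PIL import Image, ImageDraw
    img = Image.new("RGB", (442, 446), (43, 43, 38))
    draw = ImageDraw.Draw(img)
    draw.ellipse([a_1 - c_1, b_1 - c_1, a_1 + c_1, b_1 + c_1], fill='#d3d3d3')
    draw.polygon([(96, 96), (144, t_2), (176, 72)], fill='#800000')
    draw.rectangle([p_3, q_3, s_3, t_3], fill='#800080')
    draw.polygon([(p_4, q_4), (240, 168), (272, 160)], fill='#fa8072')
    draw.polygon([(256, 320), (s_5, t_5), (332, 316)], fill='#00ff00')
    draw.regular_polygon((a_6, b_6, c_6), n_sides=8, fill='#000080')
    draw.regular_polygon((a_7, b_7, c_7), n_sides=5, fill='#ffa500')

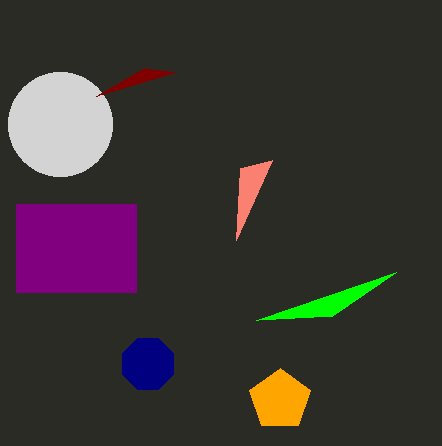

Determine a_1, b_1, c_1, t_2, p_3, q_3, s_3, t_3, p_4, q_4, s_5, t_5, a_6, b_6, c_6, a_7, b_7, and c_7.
a_1 = 60; b_1 = 124; c_1 = 52; t_2 = 68; p_3 = 16; q_3 = 204; s_3 = 136; t_3 = 292; p_4 = 236; q_4 = 240; s_5 = 396; t_5 = 272; a_6 = 148; b_6 = 364; c_6 = 28; a_7 = 280; b_7 = 400; c_7 = 32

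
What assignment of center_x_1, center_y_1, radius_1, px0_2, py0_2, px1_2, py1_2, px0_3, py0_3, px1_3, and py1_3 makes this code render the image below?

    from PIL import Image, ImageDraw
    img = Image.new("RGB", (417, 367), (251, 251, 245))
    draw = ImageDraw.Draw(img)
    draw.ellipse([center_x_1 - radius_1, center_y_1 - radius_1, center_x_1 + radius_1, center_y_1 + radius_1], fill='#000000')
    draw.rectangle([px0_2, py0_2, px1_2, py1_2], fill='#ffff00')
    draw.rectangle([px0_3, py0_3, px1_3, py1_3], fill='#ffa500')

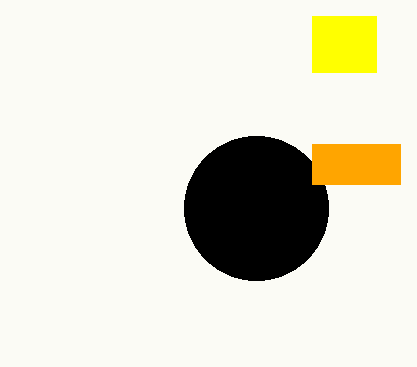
center_x_1 = 256, center_y_1 = 208, radius_1 = 72, px0_2 = 312, py0_2 = 16, px1_2 = 376, py1_2 = 72, px0_3 = 312, py0_3 = 144, px1_3 = 400, py1_3 = 184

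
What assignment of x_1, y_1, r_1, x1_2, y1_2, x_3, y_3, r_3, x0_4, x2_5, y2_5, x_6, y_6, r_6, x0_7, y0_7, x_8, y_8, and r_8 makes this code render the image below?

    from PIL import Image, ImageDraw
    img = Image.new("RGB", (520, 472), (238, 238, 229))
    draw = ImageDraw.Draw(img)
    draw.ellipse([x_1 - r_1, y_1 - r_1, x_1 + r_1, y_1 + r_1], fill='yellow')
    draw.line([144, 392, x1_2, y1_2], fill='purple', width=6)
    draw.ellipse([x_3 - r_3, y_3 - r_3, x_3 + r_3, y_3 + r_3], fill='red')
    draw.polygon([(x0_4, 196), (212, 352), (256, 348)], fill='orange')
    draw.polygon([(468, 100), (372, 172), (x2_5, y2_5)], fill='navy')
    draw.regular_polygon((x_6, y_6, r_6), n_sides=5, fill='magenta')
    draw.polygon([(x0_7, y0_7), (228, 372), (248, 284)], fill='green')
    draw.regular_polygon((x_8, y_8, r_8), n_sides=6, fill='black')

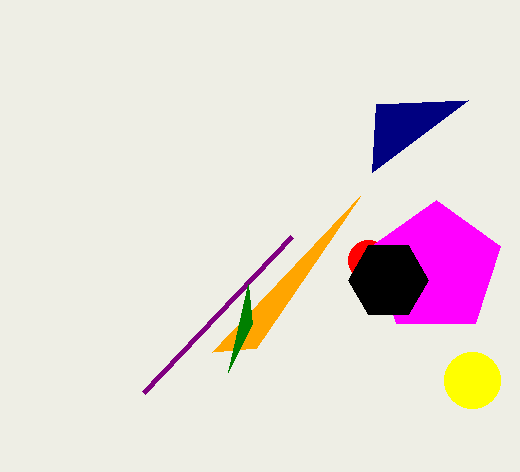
x_1 = 472, y_1 = 380, r_1 = 28, x1_2 = 292, y1_2 = 236, x_3 = 368, y_3 = 260, r_3 = 20, x0_4 = 360, x2_5 = 376, y2_5 = 104, x_6 = 436, y_6 = 268, r_6 = 68, x0_7 = 252, y0_7 = 324, x_8 = 388, y_8 = 280, r_8 = 40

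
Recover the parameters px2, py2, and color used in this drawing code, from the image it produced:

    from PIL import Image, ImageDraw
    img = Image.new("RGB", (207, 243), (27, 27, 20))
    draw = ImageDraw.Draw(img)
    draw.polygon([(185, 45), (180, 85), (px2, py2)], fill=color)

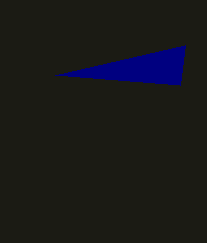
px2 = 55
py2 = 75
color = 'navy'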